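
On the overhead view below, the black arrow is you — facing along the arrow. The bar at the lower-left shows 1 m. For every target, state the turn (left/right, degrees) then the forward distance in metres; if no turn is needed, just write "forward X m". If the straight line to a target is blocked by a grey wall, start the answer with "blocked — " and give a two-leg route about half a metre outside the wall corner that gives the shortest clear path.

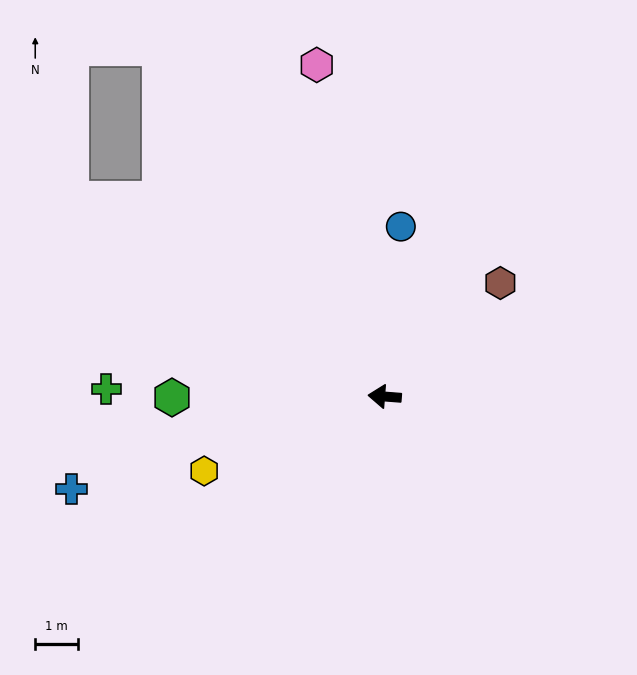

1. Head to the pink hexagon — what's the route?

turn right 74°, forward 7.9 m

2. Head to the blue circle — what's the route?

turn right 91°, forward 4.0 m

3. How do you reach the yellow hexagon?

turn left 27°, forward 4.5 m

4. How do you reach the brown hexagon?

turn right 131°, forward 3.8 m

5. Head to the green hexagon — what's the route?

turn left 5°, forward 4.9 m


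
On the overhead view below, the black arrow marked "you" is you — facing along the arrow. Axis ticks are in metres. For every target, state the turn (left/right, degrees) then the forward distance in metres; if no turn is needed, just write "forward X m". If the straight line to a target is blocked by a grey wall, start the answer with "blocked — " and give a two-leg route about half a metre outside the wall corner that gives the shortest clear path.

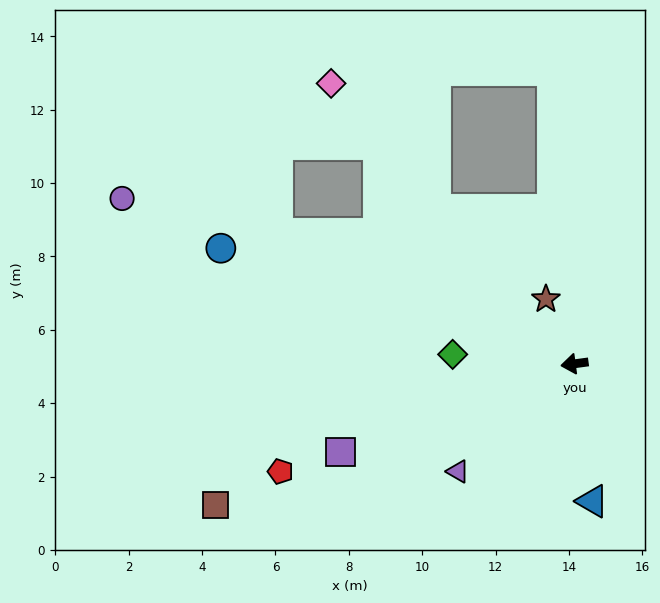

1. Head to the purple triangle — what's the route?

turn left 35°, forward 4.3 m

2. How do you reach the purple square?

turn left 13°, forward 6.8 m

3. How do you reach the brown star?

turn right 74°, forward 1.9 m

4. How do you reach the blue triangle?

turn left 90°, forward 3.8 m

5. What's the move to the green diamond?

turn right 12°, forward 3.3 m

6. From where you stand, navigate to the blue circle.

turn right 26°, forward 10.1 m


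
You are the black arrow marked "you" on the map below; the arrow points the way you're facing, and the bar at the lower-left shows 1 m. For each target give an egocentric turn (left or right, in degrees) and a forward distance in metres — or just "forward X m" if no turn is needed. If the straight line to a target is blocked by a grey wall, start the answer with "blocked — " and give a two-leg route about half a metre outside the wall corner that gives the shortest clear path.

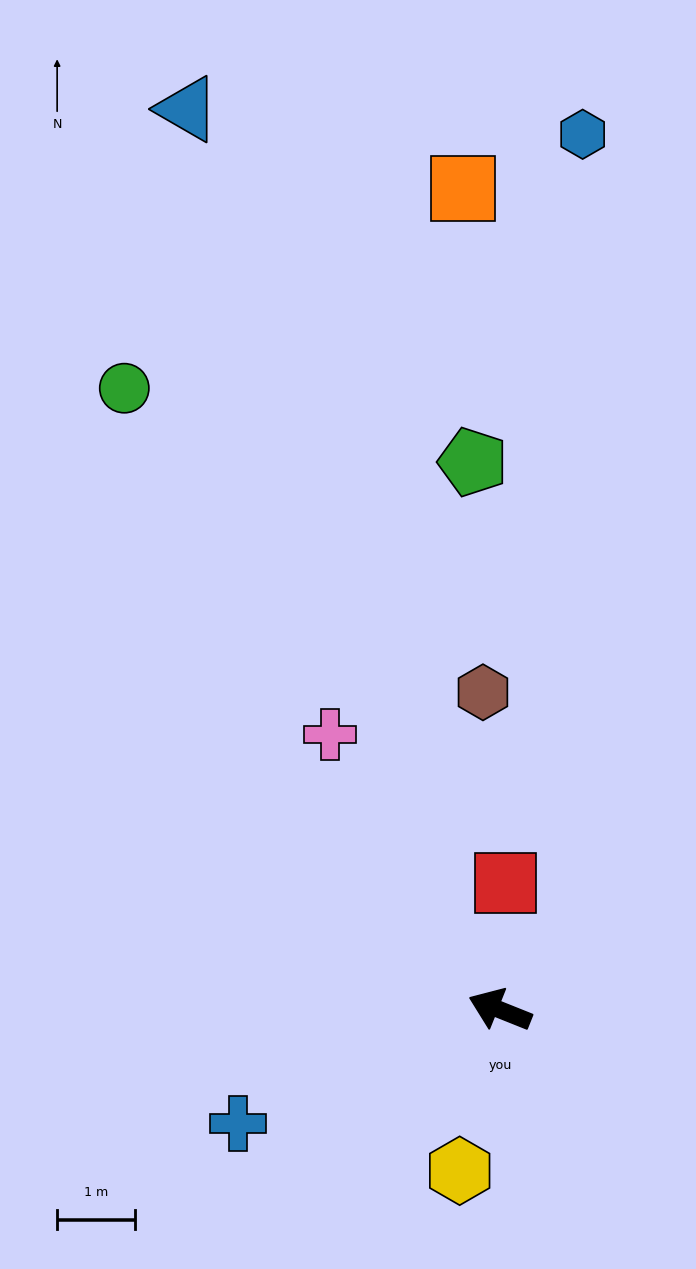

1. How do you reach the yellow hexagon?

turn left 98°, forward 2.1 m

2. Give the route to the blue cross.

turn left 45°, forward 3.6 m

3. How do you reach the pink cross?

turn right 36°, forward 4.1 m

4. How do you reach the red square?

turn right 71°, forward 1.6 m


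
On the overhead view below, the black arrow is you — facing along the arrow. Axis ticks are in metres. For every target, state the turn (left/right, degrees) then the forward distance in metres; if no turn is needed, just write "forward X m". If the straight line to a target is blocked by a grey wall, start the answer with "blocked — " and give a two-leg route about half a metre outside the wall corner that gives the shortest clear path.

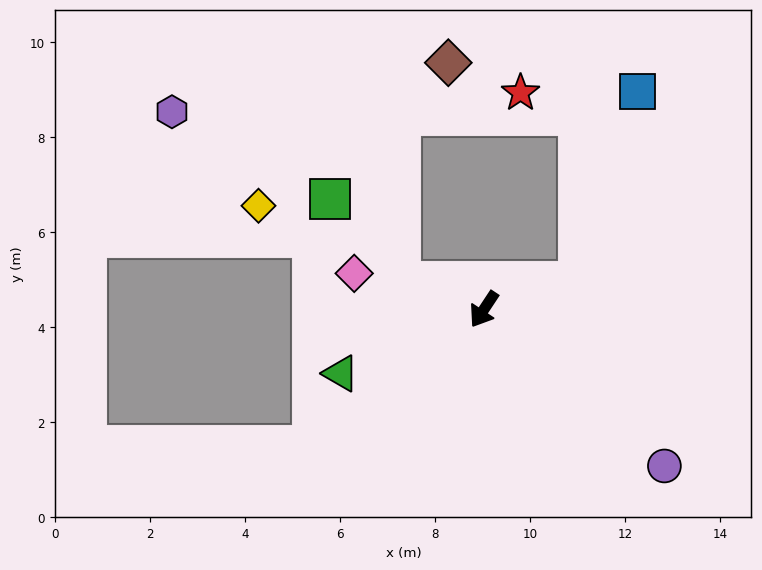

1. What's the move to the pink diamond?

turn right 72°, forward 2.8 m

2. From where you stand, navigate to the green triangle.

turn right 32°, forward 3.3 m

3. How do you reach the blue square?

blocked — turn left 140°, forward 2.1 m, then turn left 56°, forward 4.2 m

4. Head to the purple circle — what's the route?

turn left 83°, forward 5.0 m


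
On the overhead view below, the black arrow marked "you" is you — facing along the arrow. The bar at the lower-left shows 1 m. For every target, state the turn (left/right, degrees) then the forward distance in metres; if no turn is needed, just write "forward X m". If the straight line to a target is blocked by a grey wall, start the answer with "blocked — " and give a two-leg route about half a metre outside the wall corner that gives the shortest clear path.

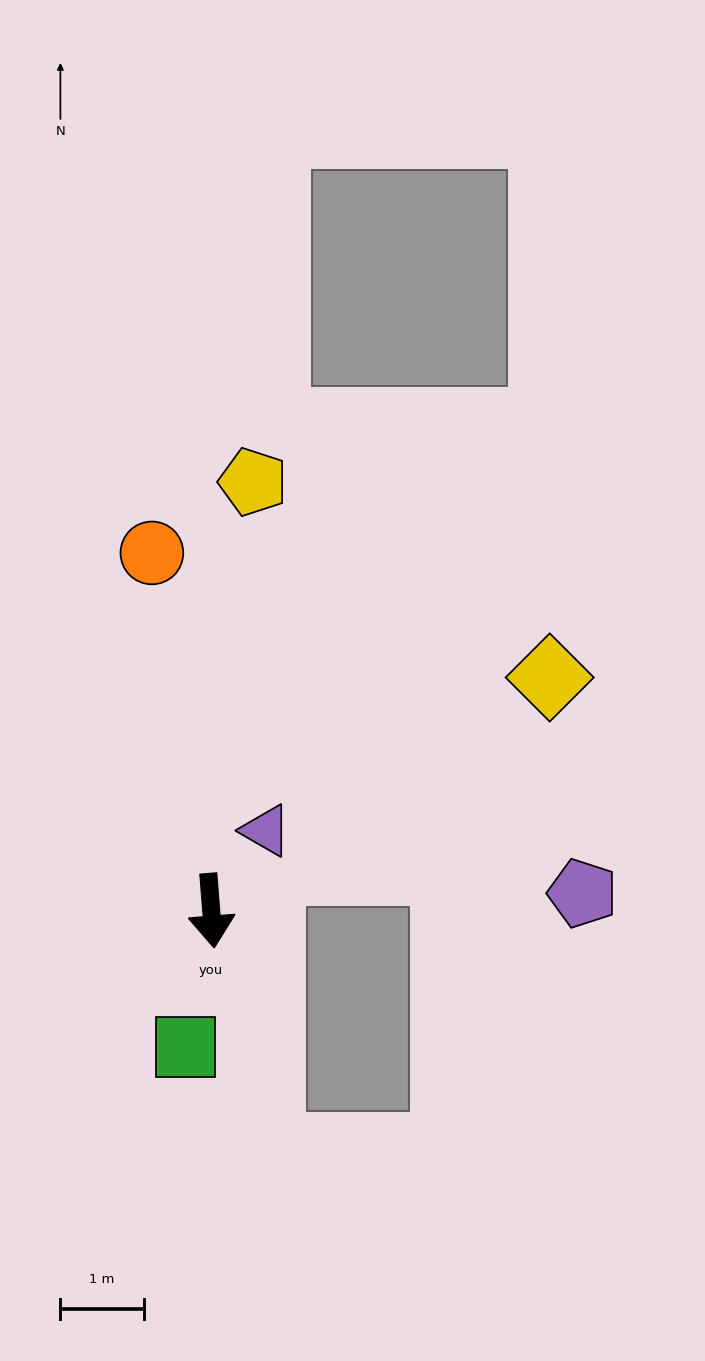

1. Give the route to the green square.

turn right 15°, forward 1.7 m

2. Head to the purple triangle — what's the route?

turn left 141°, forward 1.2 m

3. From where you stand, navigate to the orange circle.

turn right 175°, forward 4.4 m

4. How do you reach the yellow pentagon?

turn left 170°, forward 5.2 m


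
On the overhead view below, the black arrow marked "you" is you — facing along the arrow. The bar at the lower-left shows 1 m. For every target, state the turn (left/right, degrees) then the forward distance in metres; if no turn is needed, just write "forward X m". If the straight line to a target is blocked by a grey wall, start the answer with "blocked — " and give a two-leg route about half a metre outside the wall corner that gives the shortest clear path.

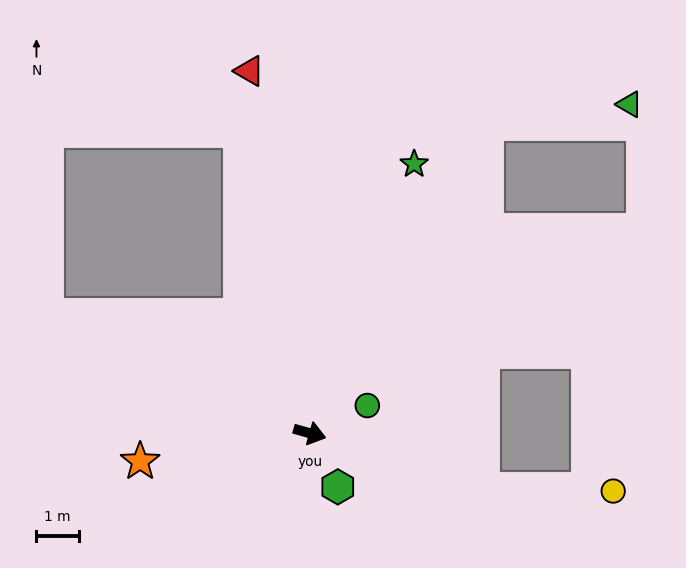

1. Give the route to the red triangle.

turn left 115°, forward 8.7 m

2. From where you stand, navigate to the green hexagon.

turn right 47°, forward 1.4 m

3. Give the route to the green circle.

turn left 42°, forward 1.5 m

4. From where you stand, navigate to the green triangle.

blocked — turn left 76°, forward 8.4 m, then turn right 53°, forward 3.4 m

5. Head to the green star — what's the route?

turn left 85°, forward 6.8 m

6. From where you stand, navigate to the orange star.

turn right 155°, forward 4.1 m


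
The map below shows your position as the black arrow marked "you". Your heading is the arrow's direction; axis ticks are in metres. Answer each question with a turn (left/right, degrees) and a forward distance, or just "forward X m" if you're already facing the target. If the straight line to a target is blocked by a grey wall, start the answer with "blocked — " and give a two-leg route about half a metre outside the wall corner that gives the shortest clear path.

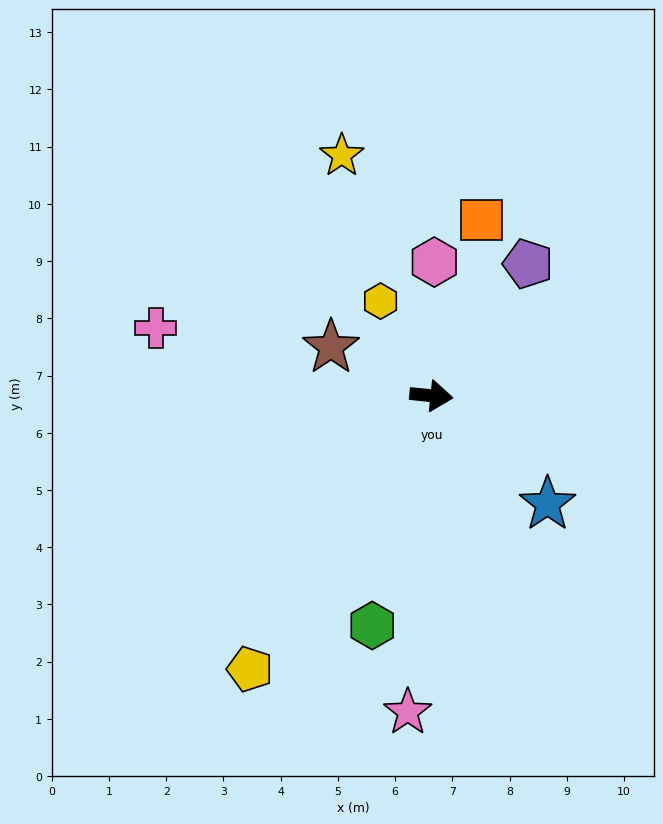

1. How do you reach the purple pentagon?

turn left 60°, forward 2.9 m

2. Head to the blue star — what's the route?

turn right 37°, forward 2.8 m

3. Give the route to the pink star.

turn right 88°, forward 5.5 m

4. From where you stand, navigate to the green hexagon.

turn right 99°, forward 4.1 m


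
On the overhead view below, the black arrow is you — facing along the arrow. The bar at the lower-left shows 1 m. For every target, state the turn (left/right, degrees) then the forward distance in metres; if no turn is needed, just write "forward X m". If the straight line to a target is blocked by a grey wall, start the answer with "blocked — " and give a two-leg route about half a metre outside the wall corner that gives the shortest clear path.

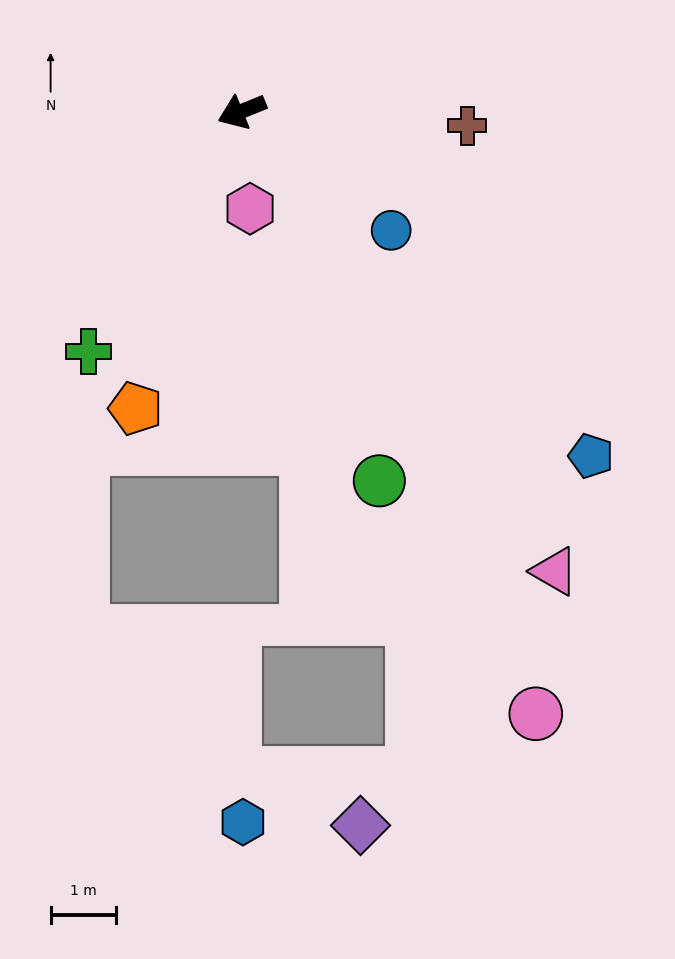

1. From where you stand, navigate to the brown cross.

turn left 154°, forward 3.4 m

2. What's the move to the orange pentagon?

turn left 48°, forward 4.8 m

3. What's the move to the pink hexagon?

turn left 73°, forward 1.5 m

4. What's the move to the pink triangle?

turn left 102°, forward 8.4 m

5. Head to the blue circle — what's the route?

turn left 119°, forward 2.9 m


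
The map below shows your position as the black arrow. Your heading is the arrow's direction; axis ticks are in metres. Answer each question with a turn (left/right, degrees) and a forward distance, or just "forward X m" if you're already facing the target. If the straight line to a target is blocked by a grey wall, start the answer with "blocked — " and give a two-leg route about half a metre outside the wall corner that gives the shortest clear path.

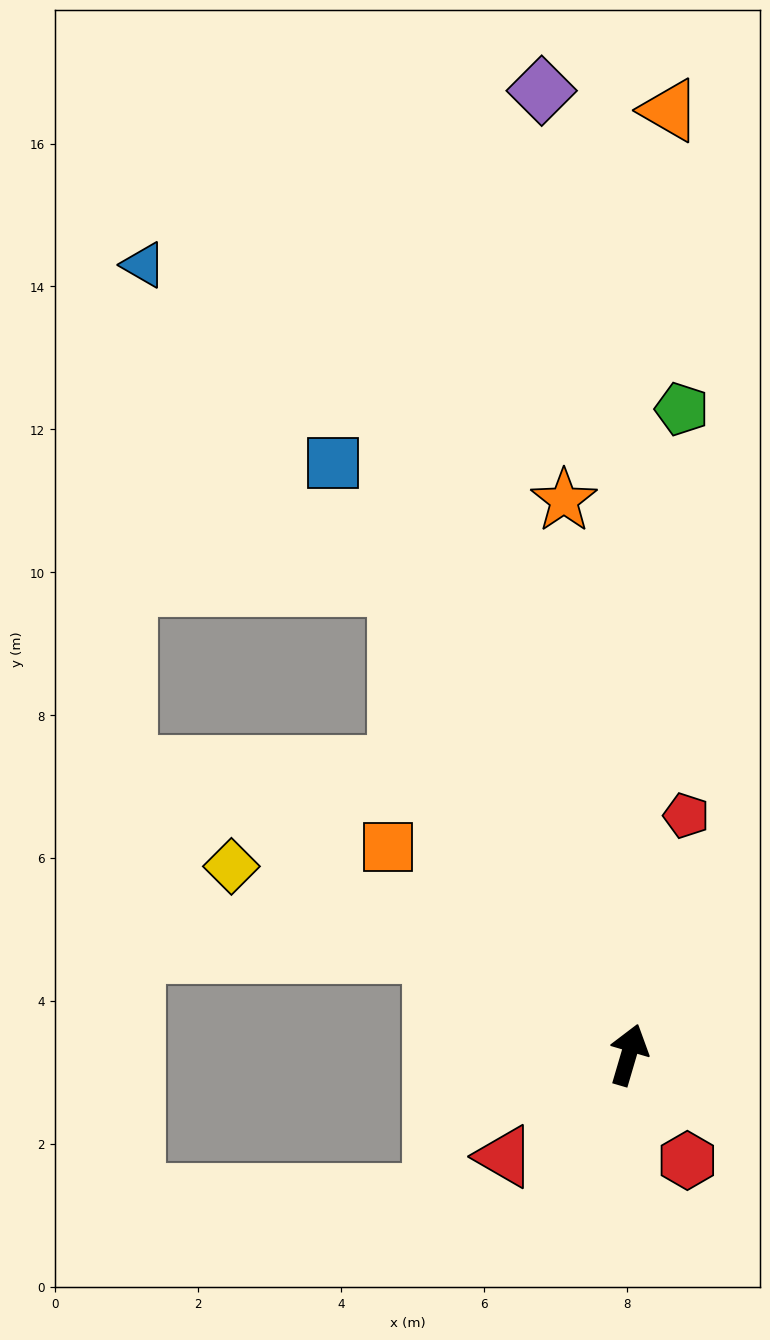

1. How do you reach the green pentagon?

turn left 12°, forward 9.1 m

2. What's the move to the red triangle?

turn left 146°, forward 2.2 m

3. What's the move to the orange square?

turn left 66°, forward 4.4 m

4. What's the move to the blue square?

turn left 43°, forward 9.3 m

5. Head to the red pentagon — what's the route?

turn left 3°, forward 3.4 m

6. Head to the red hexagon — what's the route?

turn right 135°, forward 1.7 m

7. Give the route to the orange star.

turn left 23°, forward 7.8 m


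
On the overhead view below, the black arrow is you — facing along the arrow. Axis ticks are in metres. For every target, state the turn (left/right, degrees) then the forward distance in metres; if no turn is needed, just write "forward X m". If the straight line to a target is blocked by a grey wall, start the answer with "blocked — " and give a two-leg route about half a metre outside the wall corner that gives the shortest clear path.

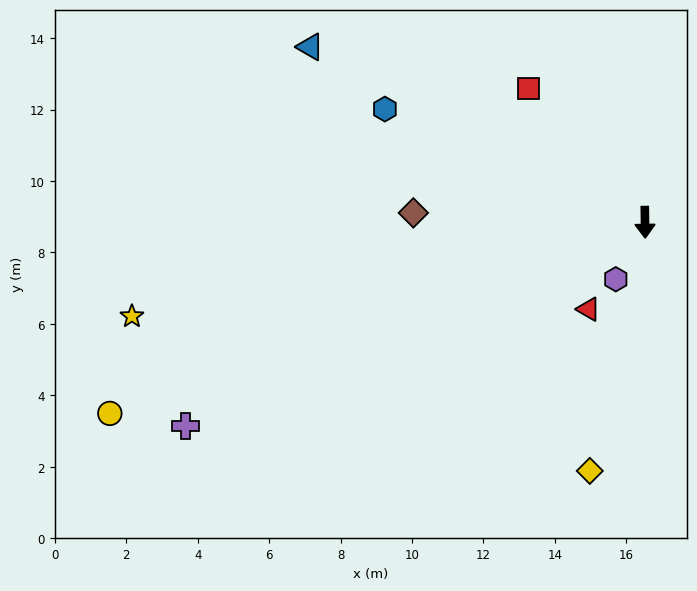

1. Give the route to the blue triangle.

turn right 118°, forward 10.6 m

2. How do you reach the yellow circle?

turn right 71°, forward 15.9 m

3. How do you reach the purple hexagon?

turn right 28°, forward 1.8 m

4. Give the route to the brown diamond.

turn right 93°, forward 6.5 m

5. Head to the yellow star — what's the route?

turn right 80°, forward 14.6 m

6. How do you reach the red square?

turn right 140°, forward 5.0 m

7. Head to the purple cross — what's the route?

turn right 67°, forward 14.1 m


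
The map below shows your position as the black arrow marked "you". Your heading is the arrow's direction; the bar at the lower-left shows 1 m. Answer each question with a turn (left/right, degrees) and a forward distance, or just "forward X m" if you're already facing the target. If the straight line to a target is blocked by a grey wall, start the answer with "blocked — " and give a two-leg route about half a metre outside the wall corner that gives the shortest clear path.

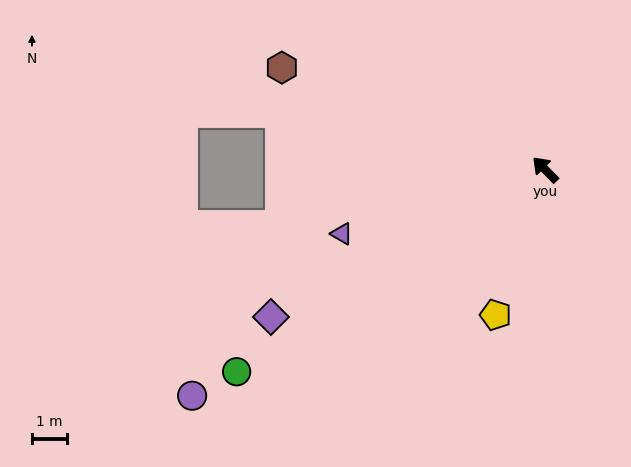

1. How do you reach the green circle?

turn left 79°, forward 10.6 m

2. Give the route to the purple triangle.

turn left 63°, forward 6.1 m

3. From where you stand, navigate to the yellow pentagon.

turn left 117°, forward 4.4 m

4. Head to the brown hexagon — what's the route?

turn left 24°, forward 8.1 m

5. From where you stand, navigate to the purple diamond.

turn left 74°, forward 8.9 m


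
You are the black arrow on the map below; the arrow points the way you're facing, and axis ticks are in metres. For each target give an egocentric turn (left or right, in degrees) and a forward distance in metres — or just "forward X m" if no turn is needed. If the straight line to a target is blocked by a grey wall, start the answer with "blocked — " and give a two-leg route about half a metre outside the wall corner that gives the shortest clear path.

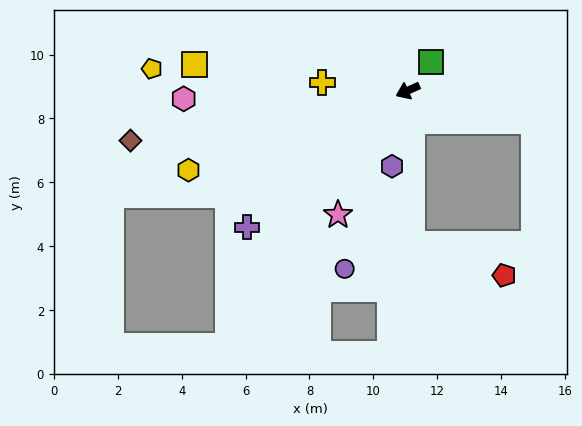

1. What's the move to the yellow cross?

turn right 29°, forward 2.7 m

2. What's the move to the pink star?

turn left 37°, forward 4.5 m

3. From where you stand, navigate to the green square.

turn right 153°, forward 1.2 m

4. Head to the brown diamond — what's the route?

turn right 14°, forward 8.8 m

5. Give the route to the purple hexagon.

turn left 54°, forward 2.4 m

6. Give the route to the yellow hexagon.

turn right 4°, forward 7.3 m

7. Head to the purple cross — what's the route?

turn left 16°, forward 6.6 m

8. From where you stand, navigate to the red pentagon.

blocked — turn left 67°, forward 4.8 m, then turn left 71°, forward 3.1 m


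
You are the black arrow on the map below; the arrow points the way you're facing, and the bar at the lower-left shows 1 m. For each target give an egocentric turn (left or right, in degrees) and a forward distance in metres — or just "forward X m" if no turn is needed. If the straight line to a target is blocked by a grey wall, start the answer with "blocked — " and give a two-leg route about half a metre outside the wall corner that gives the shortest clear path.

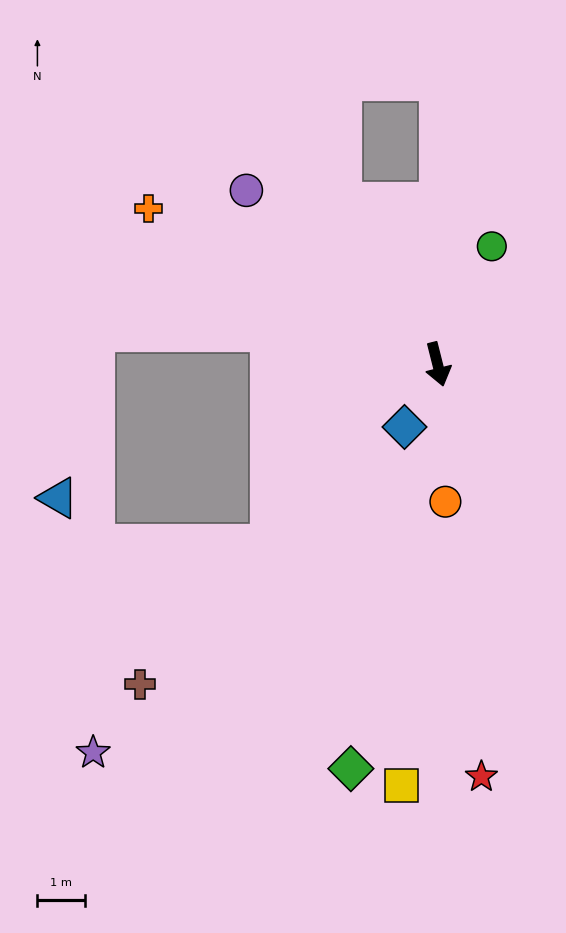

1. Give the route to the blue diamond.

turn right 42°, forward 1.5 m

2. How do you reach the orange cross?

turn right 132°, forward 7.0 m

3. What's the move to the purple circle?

turn right 146°, forward 5.5 m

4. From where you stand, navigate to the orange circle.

turn right 11°, forward 2.9 m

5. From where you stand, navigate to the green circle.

turn left 141°, forward 2.8 m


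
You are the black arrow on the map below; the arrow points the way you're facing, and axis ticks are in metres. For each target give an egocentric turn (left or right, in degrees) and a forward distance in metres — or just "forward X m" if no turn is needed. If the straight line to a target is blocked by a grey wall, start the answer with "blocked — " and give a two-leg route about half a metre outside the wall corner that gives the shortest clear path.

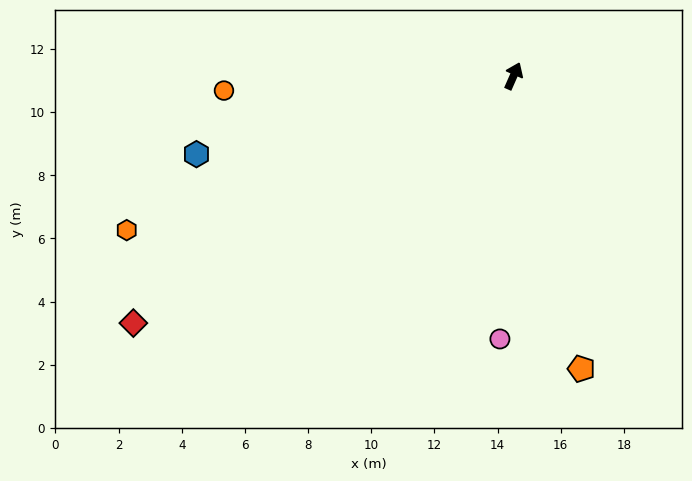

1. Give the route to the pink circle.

turn right 159°, forward 8.3 m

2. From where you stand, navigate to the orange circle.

turn left 117°, forward 9.2 m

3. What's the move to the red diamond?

turn left 147°, forward 14.4 m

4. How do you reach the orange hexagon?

turn left 135°, forward 13.2 m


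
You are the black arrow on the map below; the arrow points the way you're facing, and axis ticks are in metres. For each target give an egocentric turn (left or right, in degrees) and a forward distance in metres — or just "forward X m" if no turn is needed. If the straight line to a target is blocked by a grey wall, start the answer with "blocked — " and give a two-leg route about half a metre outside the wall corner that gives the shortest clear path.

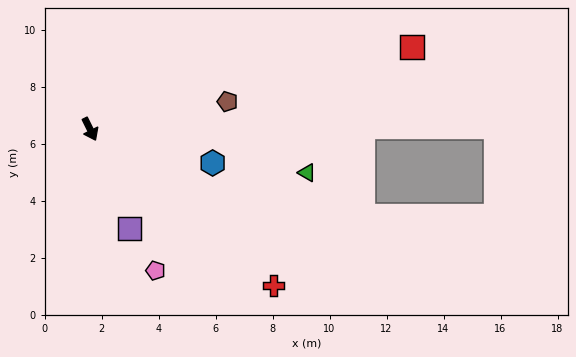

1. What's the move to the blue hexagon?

turn left 48°, forward 4.5 m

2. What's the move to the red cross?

turn left 23°, forward 8.5 m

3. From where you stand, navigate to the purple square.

turn right 5°, forward 3.7 m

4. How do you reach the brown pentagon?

turn left 75°, forward 4.9 m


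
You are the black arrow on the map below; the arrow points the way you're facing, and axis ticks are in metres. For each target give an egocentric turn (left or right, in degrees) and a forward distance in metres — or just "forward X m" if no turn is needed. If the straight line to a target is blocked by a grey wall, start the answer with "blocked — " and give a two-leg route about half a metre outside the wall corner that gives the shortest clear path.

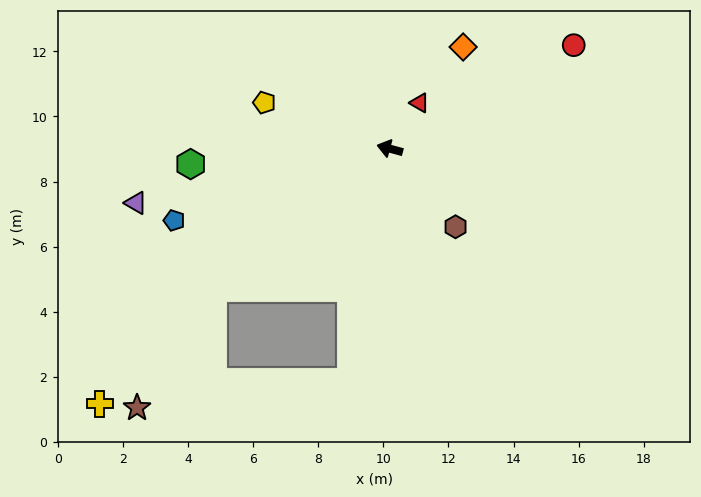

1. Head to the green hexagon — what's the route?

turn left 19°, forward 6.1 m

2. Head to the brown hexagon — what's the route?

turn left 145°, forward 3.1 m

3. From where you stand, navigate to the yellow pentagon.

turn right 5°, forward 4.1 m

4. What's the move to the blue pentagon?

turn left 33°, forward 7.0 m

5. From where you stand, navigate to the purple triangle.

turn left 27°, forward 8.0 m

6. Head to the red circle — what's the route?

turn right 136°, forward 6.5 m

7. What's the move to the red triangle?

turn right 108°, forward 1.7 m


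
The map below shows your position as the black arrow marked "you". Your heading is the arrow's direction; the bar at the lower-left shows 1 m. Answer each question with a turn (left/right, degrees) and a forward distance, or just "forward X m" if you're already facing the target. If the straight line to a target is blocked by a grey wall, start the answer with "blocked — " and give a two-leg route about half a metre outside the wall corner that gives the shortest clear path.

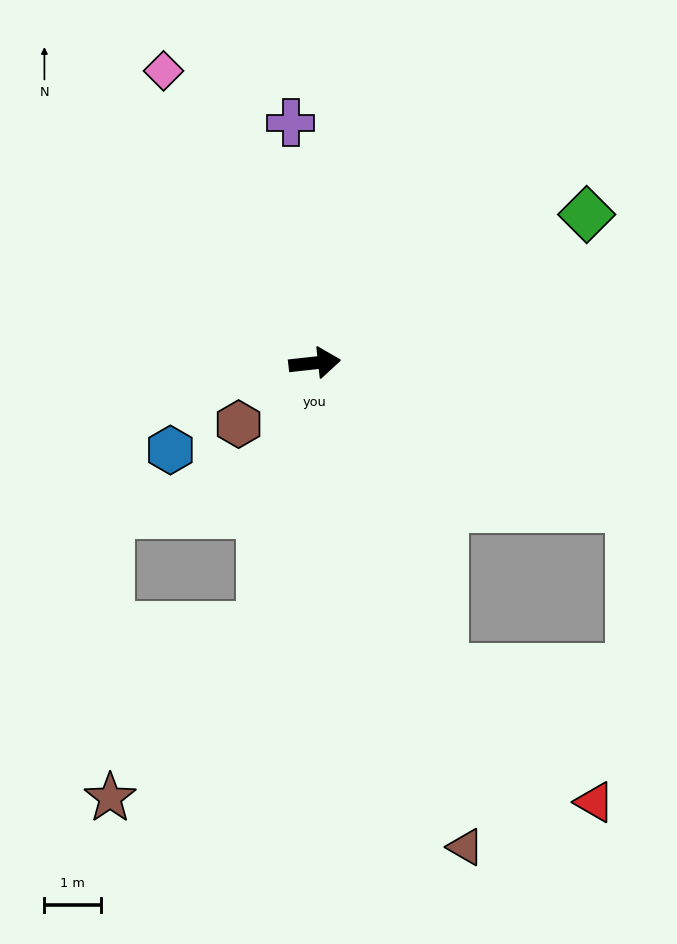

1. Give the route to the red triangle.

blocked — turn right 73°, forward 5.8 m, then turn left 25°, forward 3.5 m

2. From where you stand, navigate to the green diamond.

turn left 22°, forward 5.5 m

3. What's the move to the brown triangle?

turn right 79°, forward 8.9 m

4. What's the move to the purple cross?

turn left 89°, forward 4.2 m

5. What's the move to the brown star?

blocked — turn right 108°, forward 4.7 m, then turn right 29°, forward 4.0 m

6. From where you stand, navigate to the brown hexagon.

turn right 148°, forward 1.7 m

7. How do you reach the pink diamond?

turn left 111°, forward 5.8 m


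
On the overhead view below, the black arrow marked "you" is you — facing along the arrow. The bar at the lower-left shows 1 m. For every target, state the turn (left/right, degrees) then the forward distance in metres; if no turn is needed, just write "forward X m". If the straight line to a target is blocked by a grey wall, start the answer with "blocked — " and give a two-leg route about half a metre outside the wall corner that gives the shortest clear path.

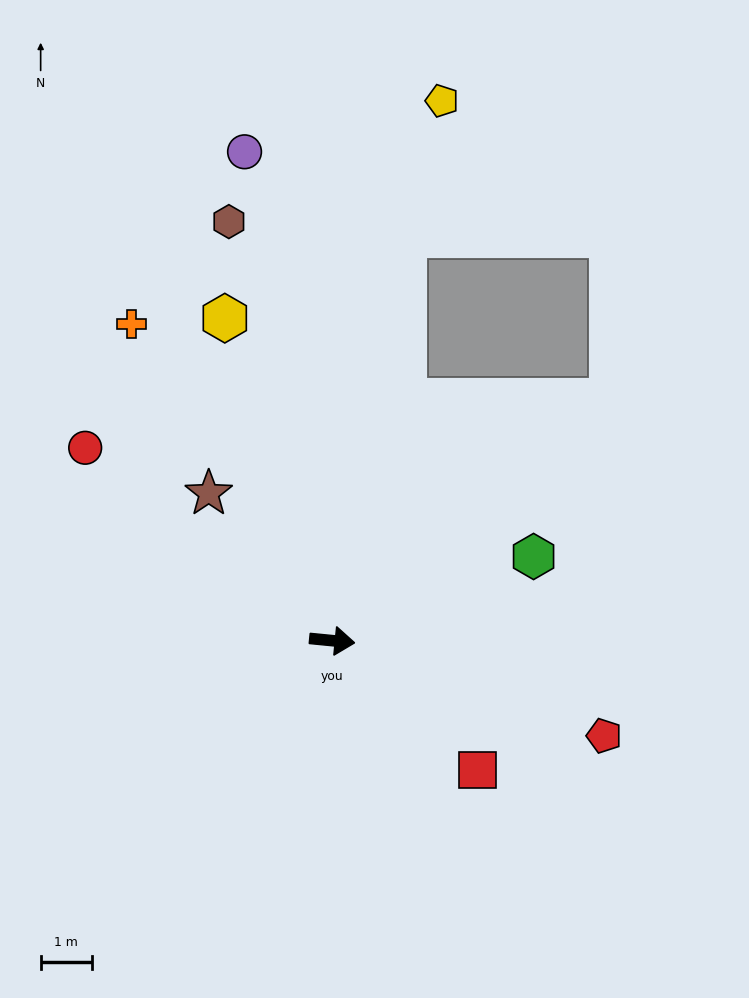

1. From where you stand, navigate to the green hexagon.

turn left 28°, forward 4.3 m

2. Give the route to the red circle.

turn left 148°, forward 6.1 m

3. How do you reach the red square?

turn right 36°, forward 3.8 m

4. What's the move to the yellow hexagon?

turn left 114°, forward 6.6 m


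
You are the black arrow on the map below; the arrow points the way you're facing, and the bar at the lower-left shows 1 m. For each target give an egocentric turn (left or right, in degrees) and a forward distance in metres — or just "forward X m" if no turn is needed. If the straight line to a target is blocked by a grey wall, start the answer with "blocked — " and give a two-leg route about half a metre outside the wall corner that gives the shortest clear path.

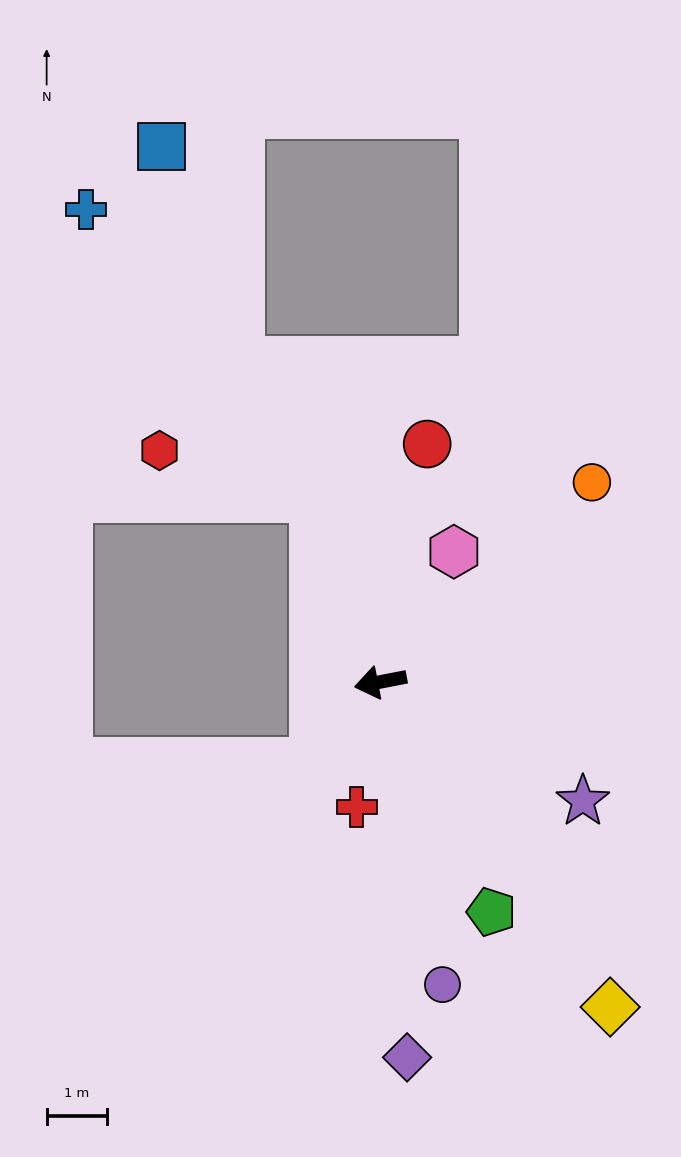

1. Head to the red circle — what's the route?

turn right 112°, forward 4.0 m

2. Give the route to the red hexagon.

blocked — turn right 82°, forward 3.3 m, then turn left 55°, forward 2.7 m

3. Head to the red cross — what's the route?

turn left 68°, forward 2.1 m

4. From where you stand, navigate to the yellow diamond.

turn left 114°, forward 6.6 m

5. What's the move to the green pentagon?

turn left 105°, forward 4.2 m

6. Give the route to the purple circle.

turn left 91°, forward 5.1 m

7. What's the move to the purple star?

turn left 139°, forward 3.9 m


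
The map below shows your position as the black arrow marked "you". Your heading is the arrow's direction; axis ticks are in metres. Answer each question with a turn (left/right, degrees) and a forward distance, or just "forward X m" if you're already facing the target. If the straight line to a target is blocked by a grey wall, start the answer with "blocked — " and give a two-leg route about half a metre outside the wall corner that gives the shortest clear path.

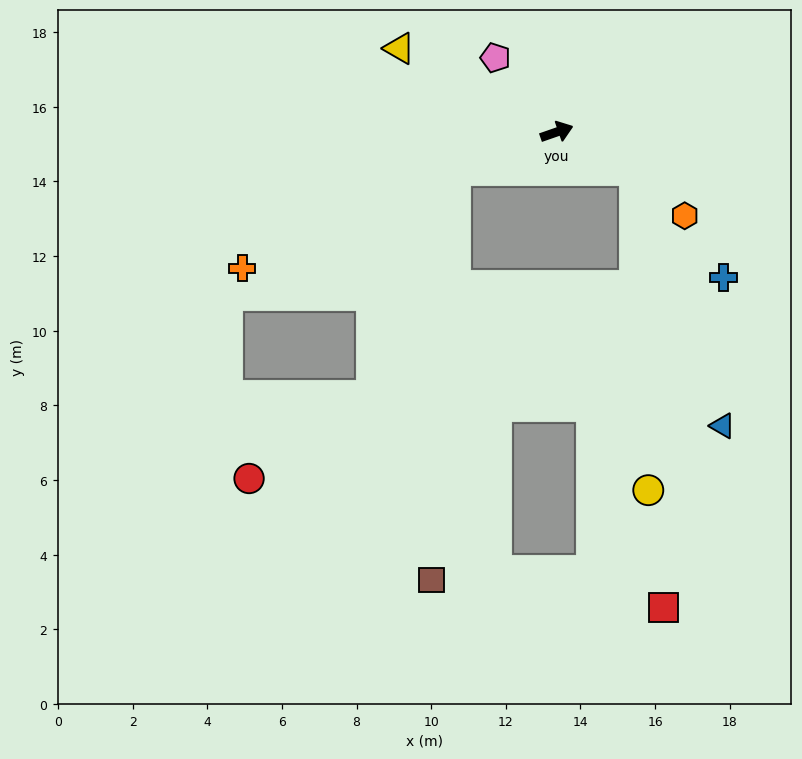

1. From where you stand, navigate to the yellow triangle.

turn left 133°, forward 4.8 m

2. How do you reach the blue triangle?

blocked — turn right 46°, forward 2.3 m, then turn right 44°, forward 7.2 m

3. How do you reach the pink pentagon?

turn left 110°, forward 2.6 m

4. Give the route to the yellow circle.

blocked — turn right 46°, forward 2.3 m, then turn right 61°, forward 8.6 m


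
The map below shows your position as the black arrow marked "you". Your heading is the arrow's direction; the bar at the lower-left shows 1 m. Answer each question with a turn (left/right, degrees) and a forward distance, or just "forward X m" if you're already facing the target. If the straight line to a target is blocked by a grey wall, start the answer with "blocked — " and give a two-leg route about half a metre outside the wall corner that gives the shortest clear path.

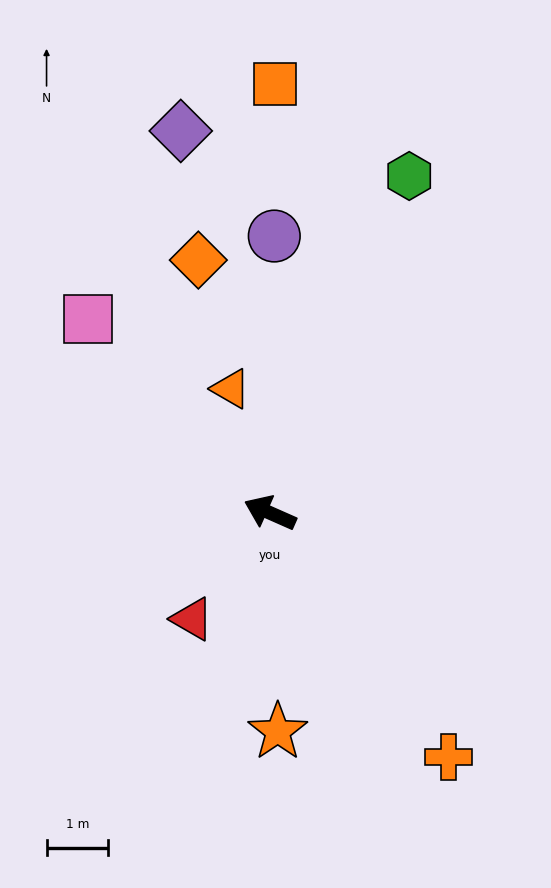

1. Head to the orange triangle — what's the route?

turn right 49°, forward 2.1 m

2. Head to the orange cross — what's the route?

turn left 150°, forward 4.9 m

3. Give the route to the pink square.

turn right 23°, forward 4.3 m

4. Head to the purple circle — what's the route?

turn right 67°, forward 4.5 m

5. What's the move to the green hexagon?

turn right 89°, forward 5.9 m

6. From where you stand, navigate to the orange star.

turn left 116°, forward 3.6 m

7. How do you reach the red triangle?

turn left 78°, forward 2.1 m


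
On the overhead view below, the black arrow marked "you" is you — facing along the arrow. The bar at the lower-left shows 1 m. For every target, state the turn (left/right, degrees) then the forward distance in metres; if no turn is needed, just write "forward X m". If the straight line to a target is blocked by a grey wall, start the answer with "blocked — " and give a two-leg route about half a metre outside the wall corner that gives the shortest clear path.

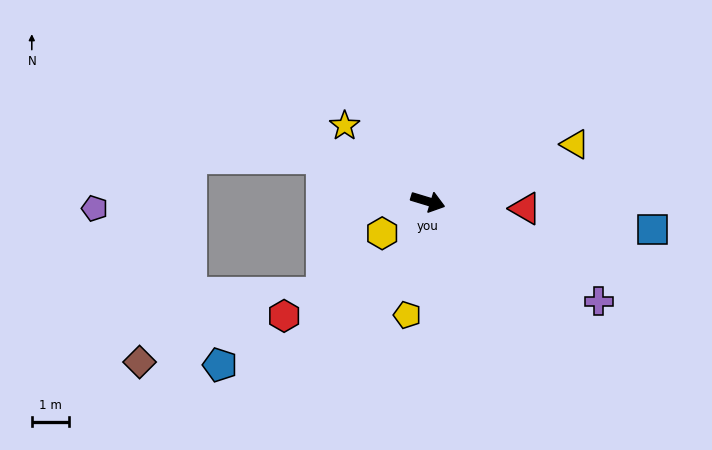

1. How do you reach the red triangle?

turn left 13°, forward 2.6 m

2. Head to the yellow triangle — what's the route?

turn left 38°, forward 4.2 m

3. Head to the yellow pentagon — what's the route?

turn right 83°, forward 3.1 m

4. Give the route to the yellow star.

turn left 155°, forward 3.0 m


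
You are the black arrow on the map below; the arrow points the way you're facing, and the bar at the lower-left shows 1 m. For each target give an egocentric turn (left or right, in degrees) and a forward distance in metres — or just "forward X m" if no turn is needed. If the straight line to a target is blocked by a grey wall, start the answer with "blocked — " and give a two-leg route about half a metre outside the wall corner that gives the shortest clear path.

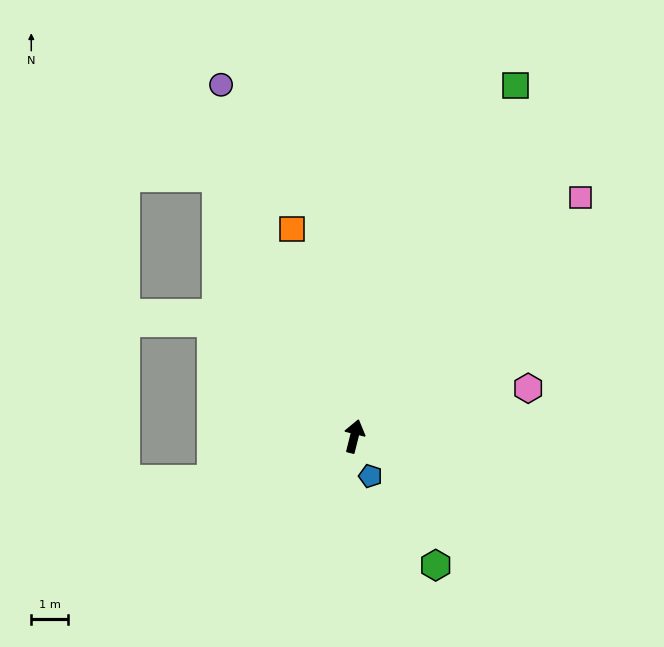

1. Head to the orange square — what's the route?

turn left 31°, forward 5.9 m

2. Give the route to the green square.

turn right 11°, forward 10.5 m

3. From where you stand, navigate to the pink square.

turn right 29°, forward 8.9 m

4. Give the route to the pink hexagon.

turn right 61°, forward 4.9 m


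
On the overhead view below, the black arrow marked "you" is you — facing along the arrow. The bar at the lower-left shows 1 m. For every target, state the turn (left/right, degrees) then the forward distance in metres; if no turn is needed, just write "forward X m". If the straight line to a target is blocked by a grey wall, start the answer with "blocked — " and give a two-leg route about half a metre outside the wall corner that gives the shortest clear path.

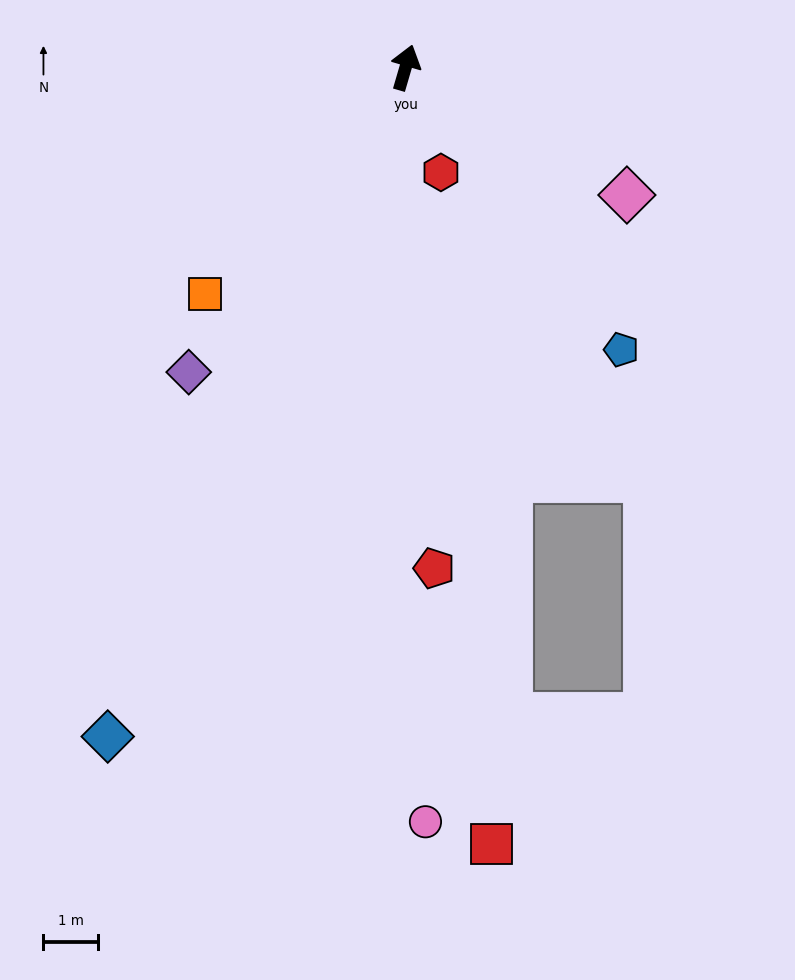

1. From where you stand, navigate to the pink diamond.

turn right 104°, forward 4.7 m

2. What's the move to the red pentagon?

turn right 160°, forward 9.2 m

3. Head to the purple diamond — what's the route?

turn left 161°, forward 6.9 m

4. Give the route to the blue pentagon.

turn right 126°, forward 6.5 m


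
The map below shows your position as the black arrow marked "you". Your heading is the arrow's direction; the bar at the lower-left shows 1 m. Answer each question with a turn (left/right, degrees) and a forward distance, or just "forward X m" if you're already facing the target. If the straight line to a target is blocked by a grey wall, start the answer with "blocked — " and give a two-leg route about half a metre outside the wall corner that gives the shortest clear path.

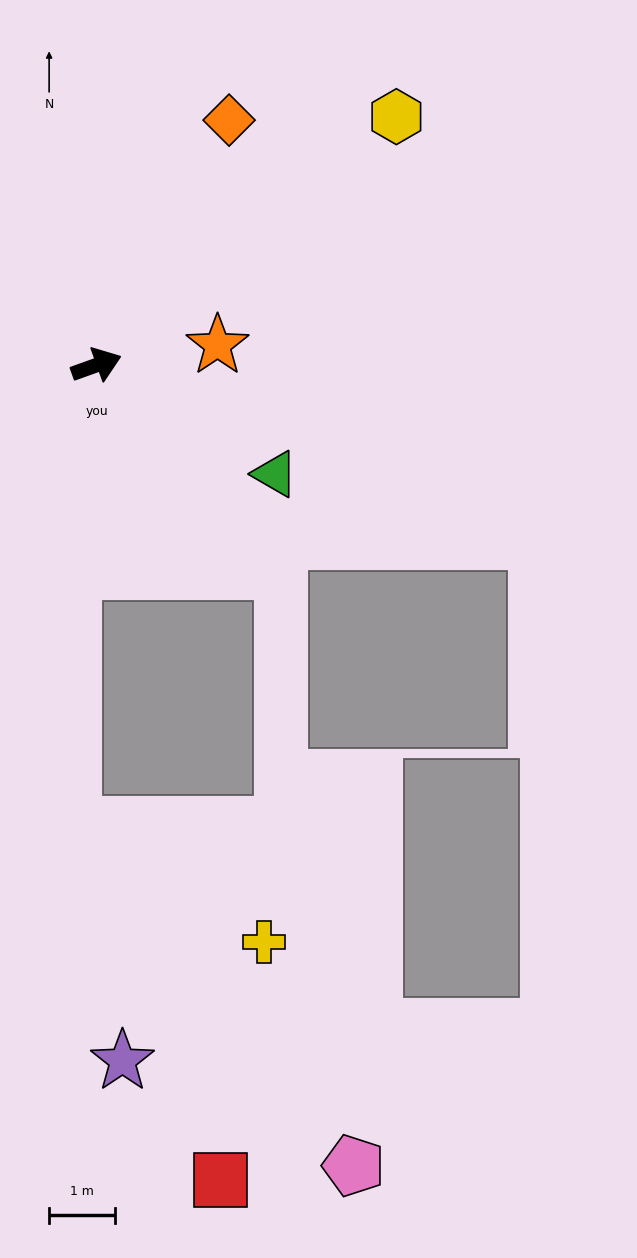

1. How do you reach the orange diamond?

turn left 42°, forward 4.3 m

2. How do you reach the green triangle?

turn right 51°, forward 3.2 m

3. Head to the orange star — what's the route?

turn right 10°, forward 1.9 m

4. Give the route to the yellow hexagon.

turn left 20°, forward 6.0 m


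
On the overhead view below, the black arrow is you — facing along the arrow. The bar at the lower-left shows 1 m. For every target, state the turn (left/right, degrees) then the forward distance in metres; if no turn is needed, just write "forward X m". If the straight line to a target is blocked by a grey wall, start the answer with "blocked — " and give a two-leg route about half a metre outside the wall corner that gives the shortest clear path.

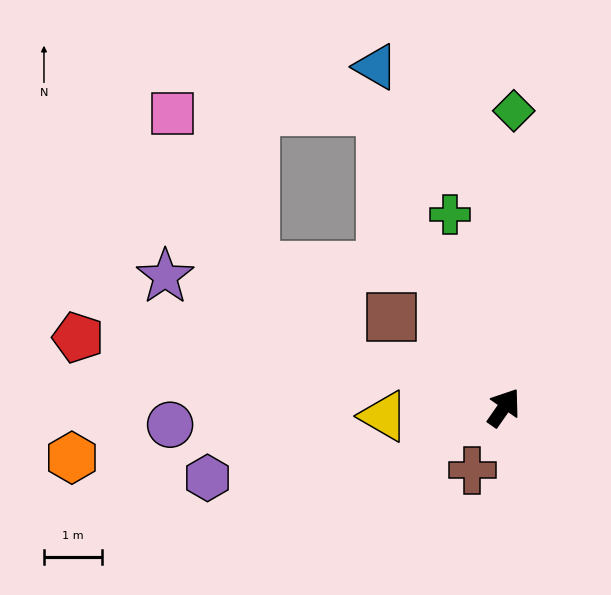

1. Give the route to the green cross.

turn left 50°, forward 3.4 m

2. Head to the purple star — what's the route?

turn left 104°, forward 6.2 m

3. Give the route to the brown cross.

turn right 172°, forward 1.2 m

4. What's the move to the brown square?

turn left 86°, forward 2.5 m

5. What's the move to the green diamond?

turn left 33°, forward 5.1 m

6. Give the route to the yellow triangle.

turn left 129°, forward 2.1 m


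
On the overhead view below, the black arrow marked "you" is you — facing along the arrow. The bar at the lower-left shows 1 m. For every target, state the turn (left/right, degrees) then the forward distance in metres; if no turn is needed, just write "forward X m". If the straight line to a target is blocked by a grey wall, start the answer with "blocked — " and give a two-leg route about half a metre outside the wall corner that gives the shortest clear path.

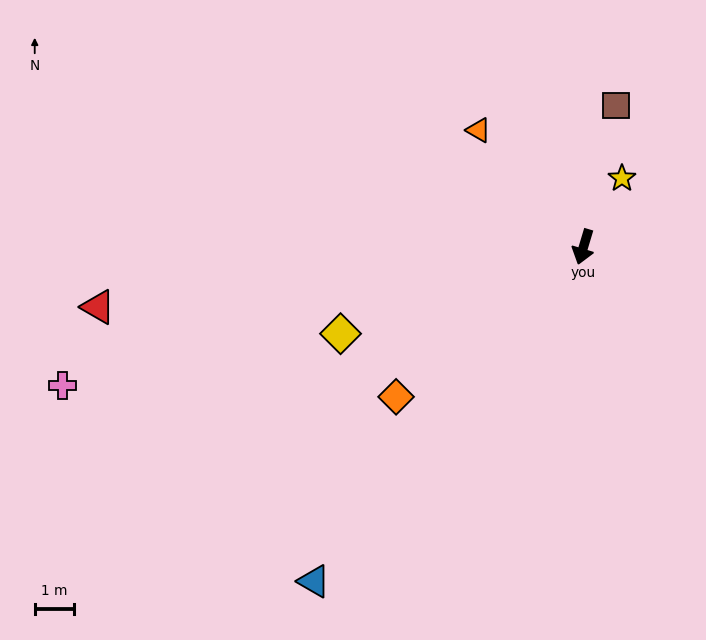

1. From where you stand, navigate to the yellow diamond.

turn right 54°, forward 6.5 m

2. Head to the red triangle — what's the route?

turn right 66°, forward 12.3 m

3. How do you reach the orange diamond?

turn right 35°, forward 6.1 m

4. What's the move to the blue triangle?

turn right 22°, forward 10.8 m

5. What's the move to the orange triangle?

turn right 121°, forward 4.0 m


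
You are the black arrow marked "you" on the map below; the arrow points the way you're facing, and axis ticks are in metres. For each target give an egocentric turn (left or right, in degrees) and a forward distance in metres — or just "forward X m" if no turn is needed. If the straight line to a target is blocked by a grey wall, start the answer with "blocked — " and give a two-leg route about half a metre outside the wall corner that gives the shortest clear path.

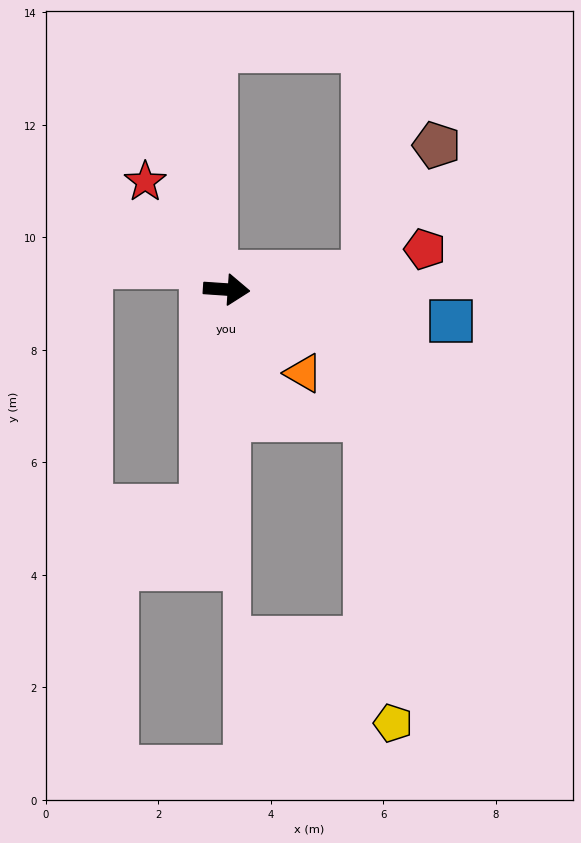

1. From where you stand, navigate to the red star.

turn left 131°, forward 2.4 m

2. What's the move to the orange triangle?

turn right 44°, forward 2.0 m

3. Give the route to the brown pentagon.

blocked — turn left 10°, forward 2.5 m, then turn left 55°, forward 2.6 m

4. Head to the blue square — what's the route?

turn right 4°, forward 4.0 m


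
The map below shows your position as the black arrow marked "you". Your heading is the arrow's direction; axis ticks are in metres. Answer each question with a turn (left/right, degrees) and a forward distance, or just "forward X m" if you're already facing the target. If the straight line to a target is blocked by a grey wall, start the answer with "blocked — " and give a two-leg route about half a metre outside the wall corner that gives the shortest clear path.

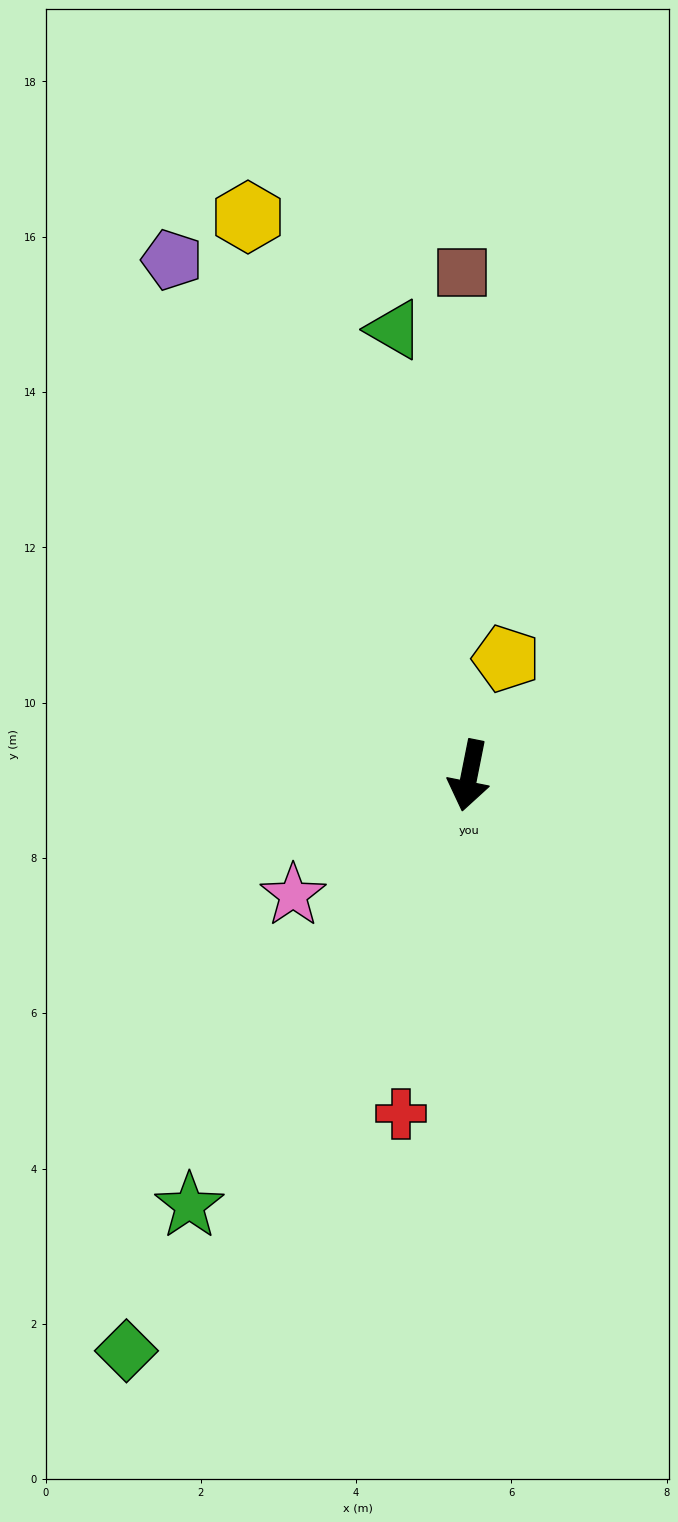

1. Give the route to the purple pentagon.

turn right 139°, forward 7.7 m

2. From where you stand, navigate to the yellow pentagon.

turn left 174°, forward 1.6 m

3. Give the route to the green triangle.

turn right 159°, forward 5.8 m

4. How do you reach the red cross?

forward 4.4 m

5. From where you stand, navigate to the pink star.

turn right 45°, forward 2.7 m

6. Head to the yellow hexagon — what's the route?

turn right 147°, forward 7.7 m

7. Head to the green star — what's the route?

turn right 22°, forward 6.6 m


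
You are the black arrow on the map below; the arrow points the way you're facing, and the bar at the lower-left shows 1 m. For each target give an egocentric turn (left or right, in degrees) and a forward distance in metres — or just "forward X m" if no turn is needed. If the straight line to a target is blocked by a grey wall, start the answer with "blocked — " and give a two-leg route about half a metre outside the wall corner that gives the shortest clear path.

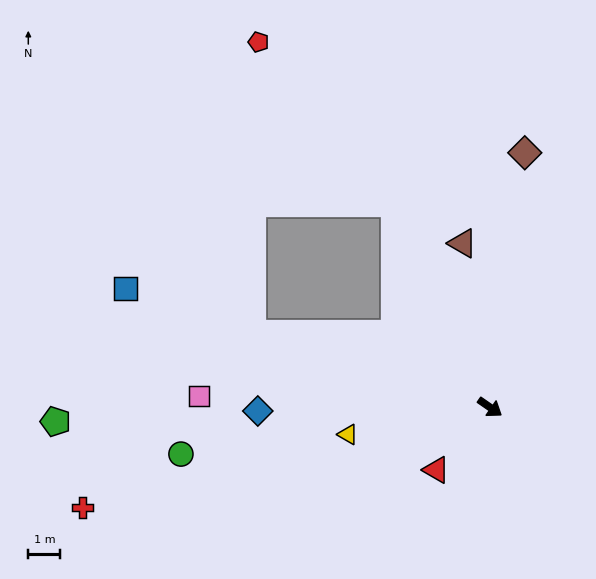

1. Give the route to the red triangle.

turn right 96°, forward 2.6 m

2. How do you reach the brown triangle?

turn left 134°, forward 5.2 m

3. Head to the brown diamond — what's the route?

turn left 117°, forward 8.0 m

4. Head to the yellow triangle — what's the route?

turn right 135°, forward 4.5 m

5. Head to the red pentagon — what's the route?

blocked — turn left 150°, forward 7.0 m, then turn left 15°, forward 6.6 m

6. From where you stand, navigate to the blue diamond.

turn right 144°, forward 7.2 m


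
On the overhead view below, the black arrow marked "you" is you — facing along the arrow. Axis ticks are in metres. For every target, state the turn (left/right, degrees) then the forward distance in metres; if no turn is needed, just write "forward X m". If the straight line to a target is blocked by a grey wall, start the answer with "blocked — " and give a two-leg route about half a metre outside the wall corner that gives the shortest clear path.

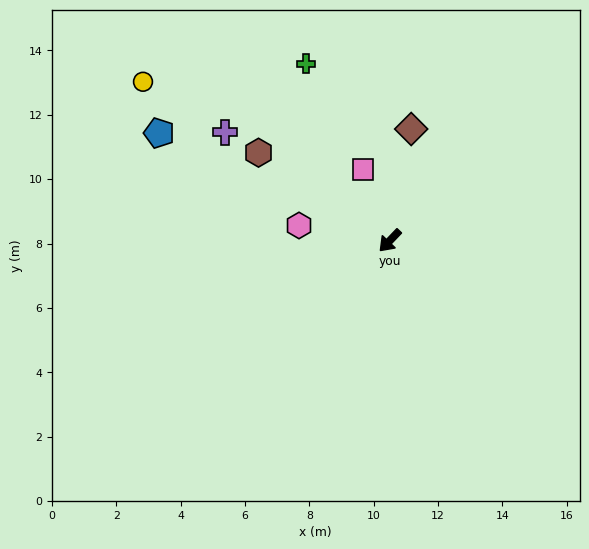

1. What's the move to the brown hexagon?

turn right 80°, forward 4.9 m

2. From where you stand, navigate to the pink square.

turn right 116°, forward 2.4 m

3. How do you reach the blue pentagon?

turn right 71°, forward 7.9 m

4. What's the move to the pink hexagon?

turn right 56°, forward 2.9 m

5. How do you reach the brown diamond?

turn right 147°, forward 3.5 m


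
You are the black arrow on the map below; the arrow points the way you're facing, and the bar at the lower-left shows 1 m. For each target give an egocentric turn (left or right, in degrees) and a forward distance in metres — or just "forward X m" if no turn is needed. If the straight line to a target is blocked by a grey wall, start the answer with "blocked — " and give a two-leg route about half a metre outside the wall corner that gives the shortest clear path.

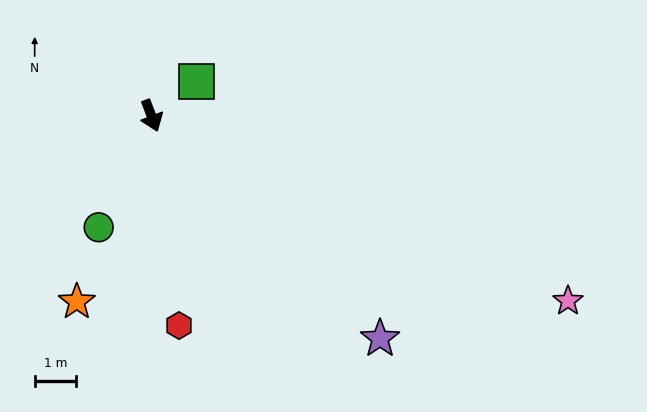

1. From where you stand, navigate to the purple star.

turn left 25°, forward 7.7 m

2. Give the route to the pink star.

turn left 45°, forward 10.9 m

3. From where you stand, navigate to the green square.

turn left 107°, forward 1.4 m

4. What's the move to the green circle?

turn right 46°, forward 3.0 m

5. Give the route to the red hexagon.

turn right 13°, forward 5.1 m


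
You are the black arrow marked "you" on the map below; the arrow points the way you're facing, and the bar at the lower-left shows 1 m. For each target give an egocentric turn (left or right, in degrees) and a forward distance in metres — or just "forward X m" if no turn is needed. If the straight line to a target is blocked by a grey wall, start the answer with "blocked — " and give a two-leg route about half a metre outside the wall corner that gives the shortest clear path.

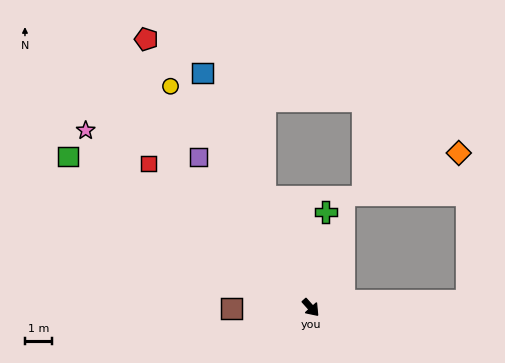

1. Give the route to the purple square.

turn left 175°, forward 7.0 m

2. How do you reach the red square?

turn right 173°, forward 8.1 m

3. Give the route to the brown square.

turn right 131°, forward 3.0 m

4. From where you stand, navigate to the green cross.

turn left 129°, forward 3.6 m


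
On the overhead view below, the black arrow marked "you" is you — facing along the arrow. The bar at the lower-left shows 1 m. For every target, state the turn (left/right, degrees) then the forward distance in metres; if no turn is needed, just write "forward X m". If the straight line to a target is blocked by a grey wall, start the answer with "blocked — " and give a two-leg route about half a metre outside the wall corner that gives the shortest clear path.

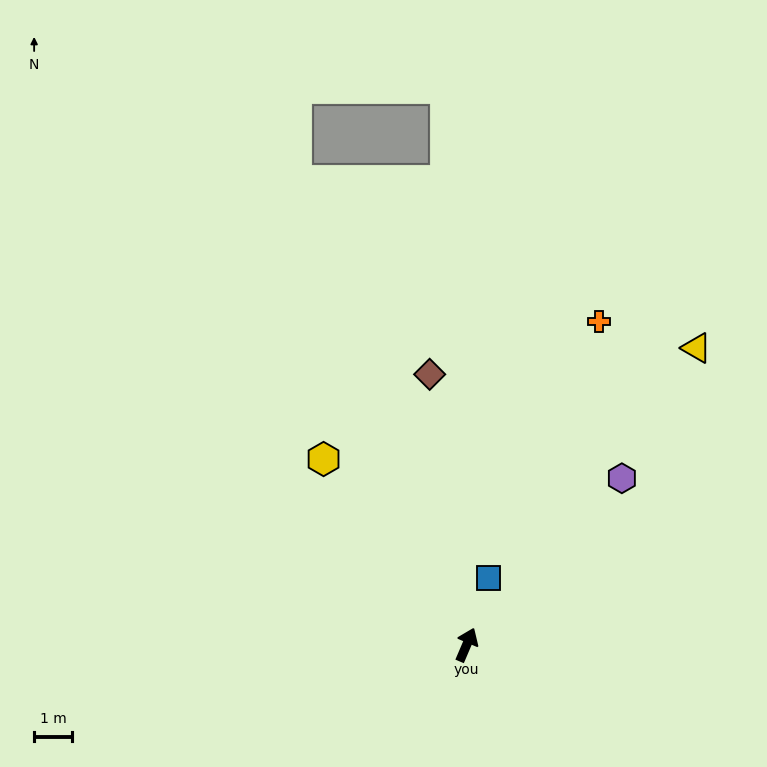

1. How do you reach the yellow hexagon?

turn left 61°, forward 6.1 m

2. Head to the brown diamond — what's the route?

turn left 31°, forward 7.1 m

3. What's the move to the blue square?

turn left 5°, forward 1.8 m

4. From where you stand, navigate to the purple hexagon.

turn right 20°, forward 5.9 m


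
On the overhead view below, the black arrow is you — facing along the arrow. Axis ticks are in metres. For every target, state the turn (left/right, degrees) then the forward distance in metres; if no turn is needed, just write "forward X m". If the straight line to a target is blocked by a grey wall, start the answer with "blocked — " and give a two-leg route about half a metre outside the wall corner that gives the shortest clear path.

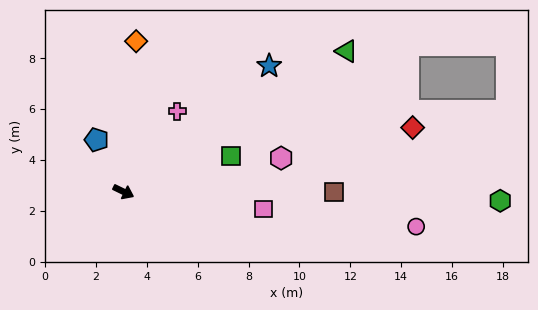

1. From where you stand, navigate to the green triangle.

turn left 58°, forward 10.4 m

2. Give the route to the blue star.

turn left 67°, forward 7.6 m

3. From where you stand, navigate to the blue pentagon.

turn left 143°, forward 2.3 m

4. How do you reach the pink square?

turn left 19°, forward 5.5 m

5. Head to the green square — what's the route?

turn left 44°, forward 4.5 m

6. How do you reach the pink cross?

turn left 82°, forward 3.8 m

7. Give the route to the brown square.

turn left 26°, forward 8.3 m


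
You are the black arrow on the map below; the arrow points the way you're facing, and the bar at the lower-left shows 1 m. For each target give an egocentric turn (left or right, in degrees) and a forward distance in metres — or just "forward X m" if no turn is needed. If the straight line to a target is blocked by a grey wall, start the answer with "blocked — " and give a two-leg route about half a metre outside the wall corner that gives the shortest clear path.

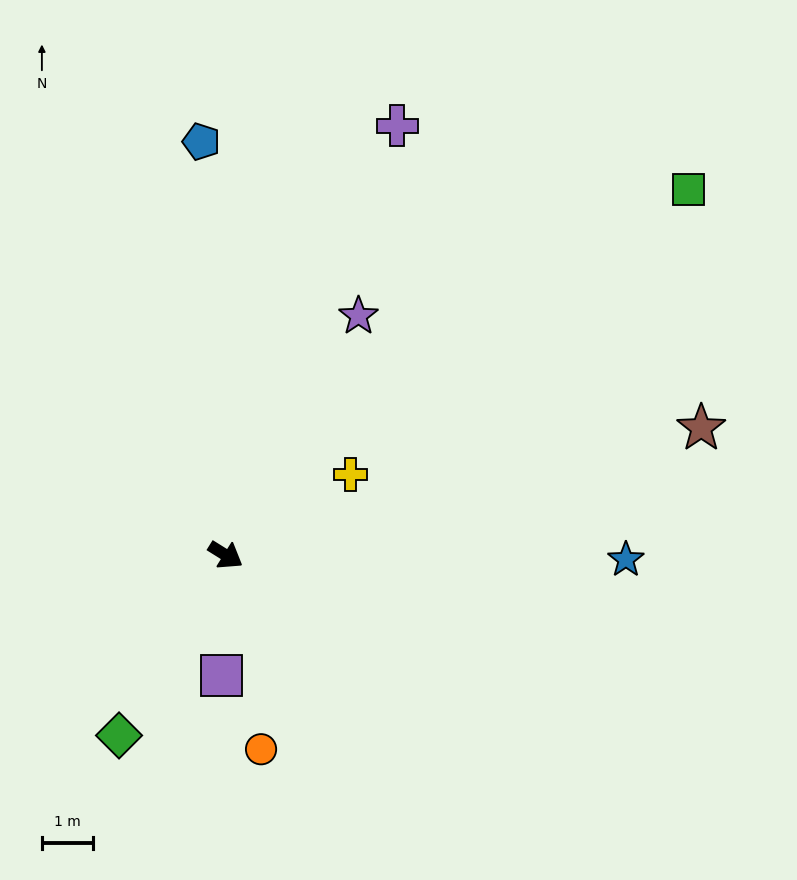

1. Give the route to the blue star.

turn left 31°, forward 7.8 m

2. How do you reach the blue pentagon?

turn left 125°, forward 8.1 m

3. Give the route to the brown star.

turn left 47°, forward 9.6 m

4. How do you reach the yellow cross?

turn left 65°, forward 2.9 m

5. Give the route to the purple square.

turn right 60°, forward 2.3 m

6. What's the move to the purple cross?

turn left 100°, forward 9.0 m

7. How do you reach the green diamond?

turn right 89°, forward 4.1 m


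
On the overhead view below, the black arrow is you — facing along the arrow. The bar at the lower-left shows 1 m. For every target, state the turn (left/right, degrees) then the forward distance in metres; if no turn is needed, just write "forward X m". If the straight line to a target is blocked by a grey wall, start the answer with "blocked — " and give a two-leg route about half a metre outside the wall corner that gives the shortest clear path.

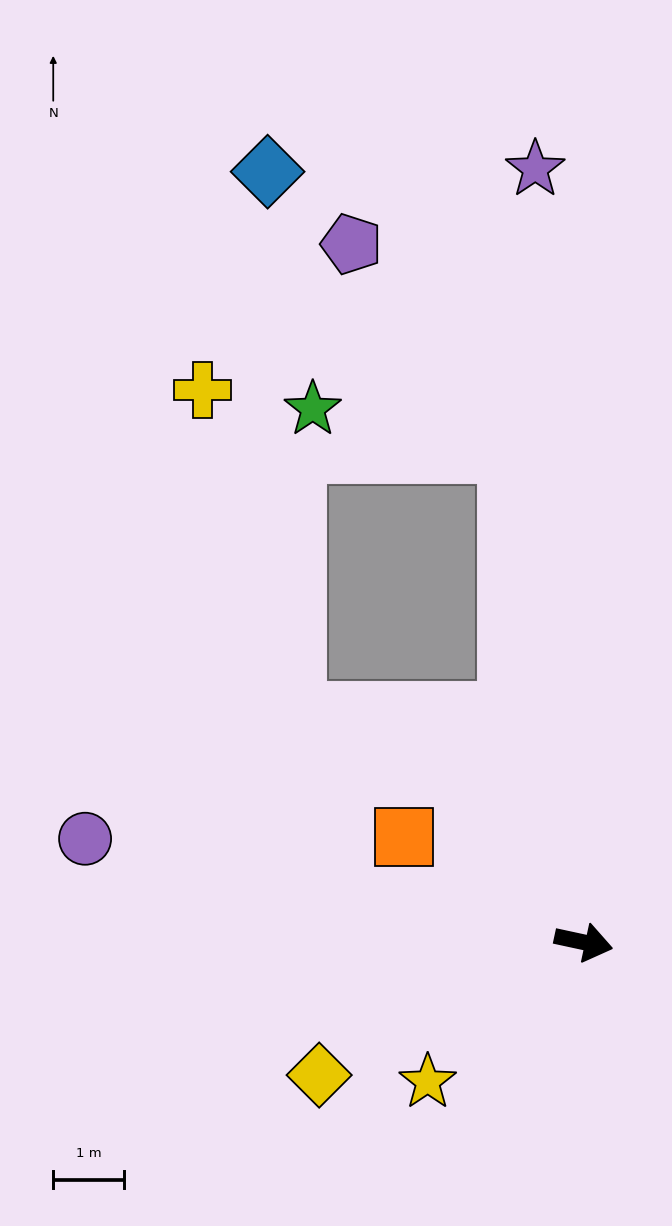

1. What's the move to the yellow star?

turn right 126°, forward 2.9 m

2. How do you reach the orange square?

turn left 162°, forward 2.9 m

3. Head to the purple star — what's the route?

turn left 106°, forward 10.9 m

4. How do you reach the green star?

blocked — turn left 111°, forward 7.0 m, then turn left 69°, forward 2.8 m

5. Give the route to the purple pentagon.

blocked — turn left 111°, forward 7.0 m, then turn left 28°, forward 3.7 m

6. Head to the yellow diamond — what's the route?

turn right 141°, forward 4.2 m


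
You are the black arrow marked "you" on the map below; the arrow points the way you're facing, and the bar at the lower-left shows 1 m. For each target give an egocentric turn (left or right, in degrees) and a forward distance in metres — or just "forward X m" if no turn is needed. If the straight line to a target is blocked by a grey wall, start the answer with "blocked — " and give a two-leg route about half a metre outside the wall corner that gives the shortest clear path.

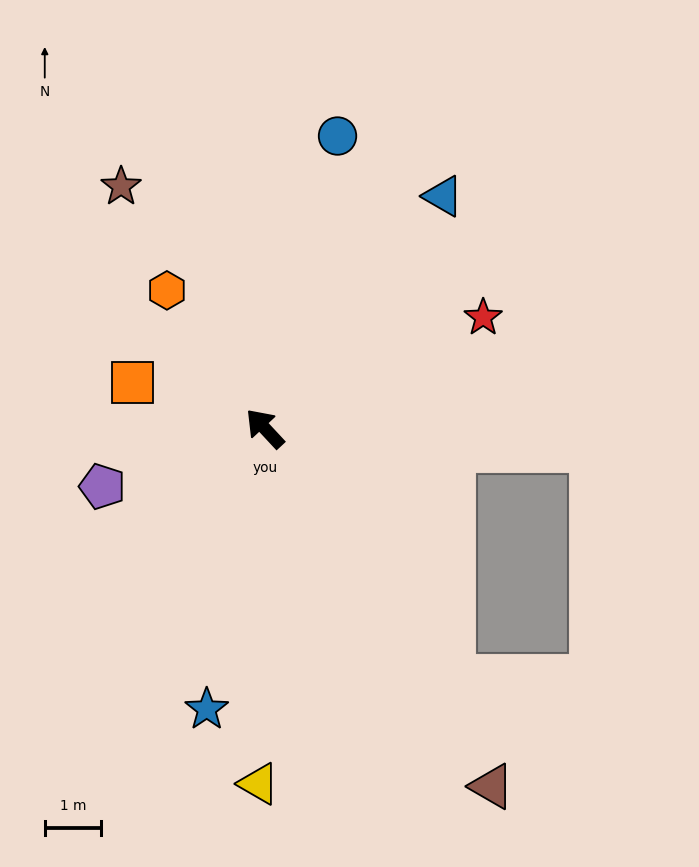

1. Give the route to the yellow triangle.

turn left 136°, forward 6.3 m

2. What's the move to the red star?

turn right 106°, forward 4.3 m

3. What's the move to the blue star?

turn left 125°, forward 5.1 m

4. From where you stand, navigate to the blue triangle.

turn right 80°, forward 5.2 m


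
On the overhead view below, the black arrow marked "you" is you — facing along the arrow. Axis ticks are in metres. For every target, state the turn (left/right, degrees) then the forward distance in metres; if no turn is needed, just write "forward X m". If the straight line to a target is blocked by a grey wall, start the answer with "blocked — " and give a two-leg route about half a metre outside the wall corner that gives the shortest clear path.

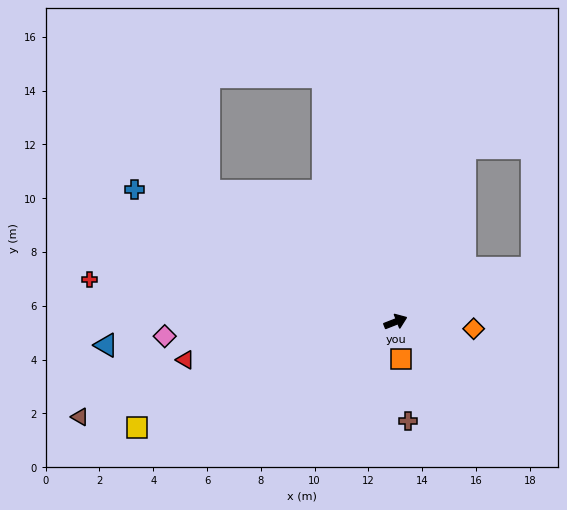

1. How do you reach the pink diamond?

turn left 162°, forward 8.6 m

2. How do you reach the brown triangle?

turn left 175°, forward 12.2 m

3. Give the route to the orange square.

turn right 103°, forward 1.4 m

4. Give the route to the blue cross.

turn left 132°, forward 10.9 m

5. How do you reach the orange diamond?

turn right 27°, forward 2.9 m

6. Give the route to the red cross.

turn left 151°, forward 11.5 m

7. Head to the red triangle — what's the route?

turn left 169°, forward 7.9 m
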